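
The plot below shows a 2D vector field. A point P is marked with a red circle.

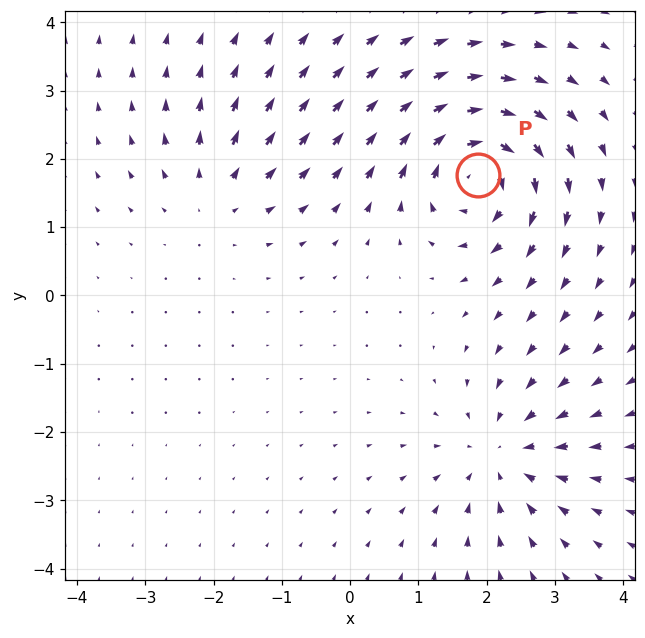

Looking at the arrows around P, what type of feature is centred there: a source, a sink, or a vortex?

vortex

At P (1.9, 1.8) the arrows circulate clockwise. Divergence ≈0, curl about -7 — near-zero divergence with nonzero curl is a vortex.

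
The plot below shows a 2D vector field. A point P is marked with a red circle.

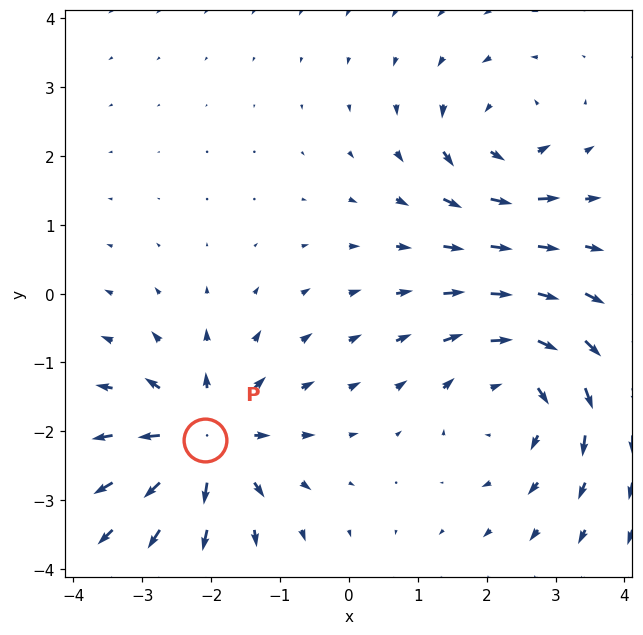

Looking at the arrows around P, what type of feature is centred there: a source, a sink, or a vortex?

At P (-2.1, -2.1) the arrows spread outward. Divergence about +5, curl ≈0 — positive divergence with near-zero curl is a source.

source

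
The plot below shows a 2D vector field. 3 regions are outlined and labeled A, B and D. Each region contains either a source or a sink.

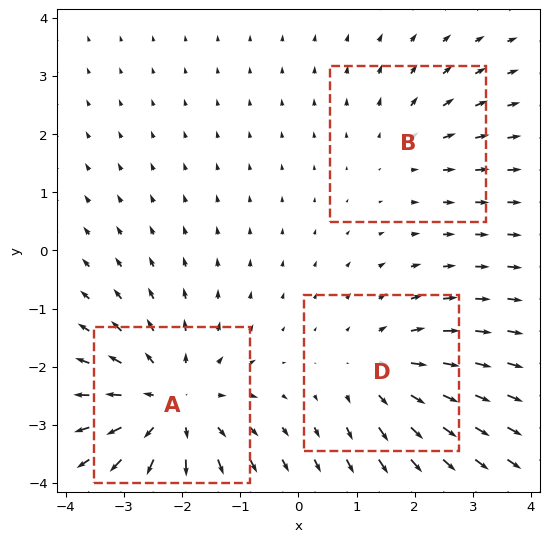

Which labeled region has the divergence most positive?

A

Divergence at each region's feature centre — A: about +4, B: about +2, D: about +3. Region A is most positive.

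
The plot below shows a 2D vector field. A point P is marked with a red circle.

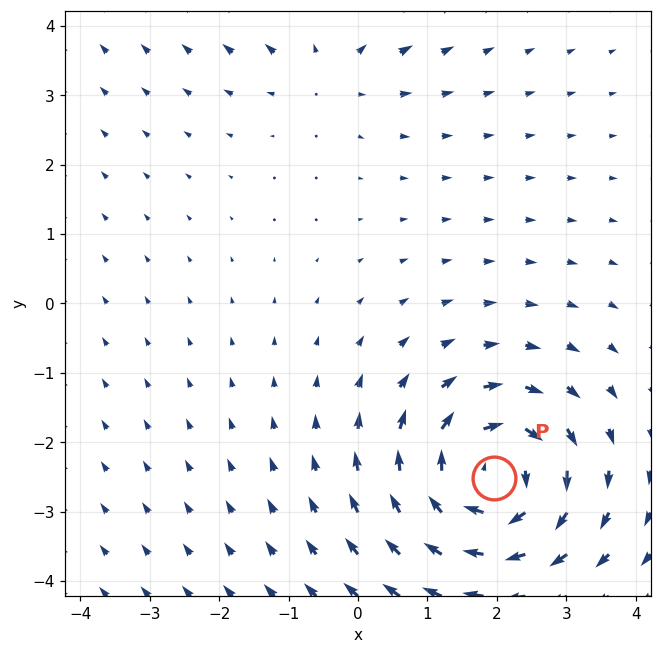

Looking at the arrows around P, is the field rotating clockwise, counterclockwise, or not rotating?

Near P at (2.0, -2.5) the arrows circulate clockwise. The curl (z-component) there is about -6; negative curl means clockwise rotation.

clockwise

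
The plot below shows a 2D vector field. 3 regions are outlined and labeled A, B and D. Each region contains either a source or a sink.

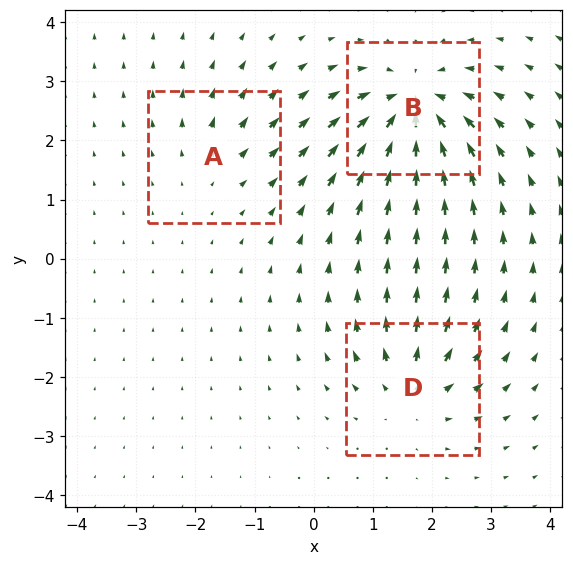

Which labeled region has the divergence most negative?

B

Divergence at each region's feature centre — A: about +2, B: about -7, D: about +4. Region B is most negative.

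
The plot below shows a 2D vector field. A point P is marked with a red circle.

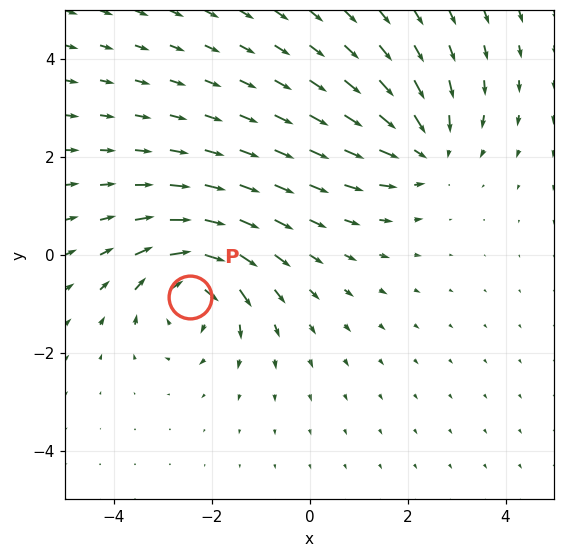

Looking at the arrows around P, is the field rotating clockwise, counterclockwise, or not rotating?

clockwise

Near P at (-2.4, -0.9) the arrows circulate clockwise. The curl (z-component) there is about -4; negative curl means clockwise rotation.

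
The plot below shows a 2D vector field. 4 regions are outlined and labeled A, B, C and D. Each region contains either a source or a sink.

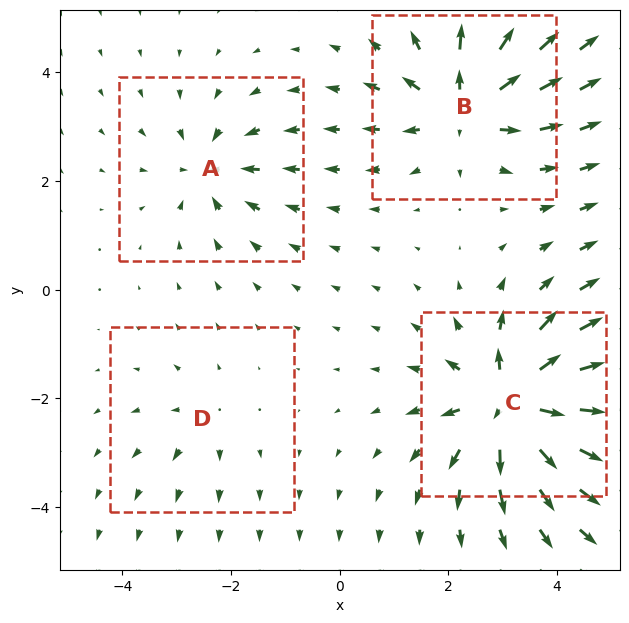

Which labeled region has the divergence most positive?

Divergence at each region's feature centre — A: about -4, B: about +6, C: about +9, D: about +3. Region C is most positive.

C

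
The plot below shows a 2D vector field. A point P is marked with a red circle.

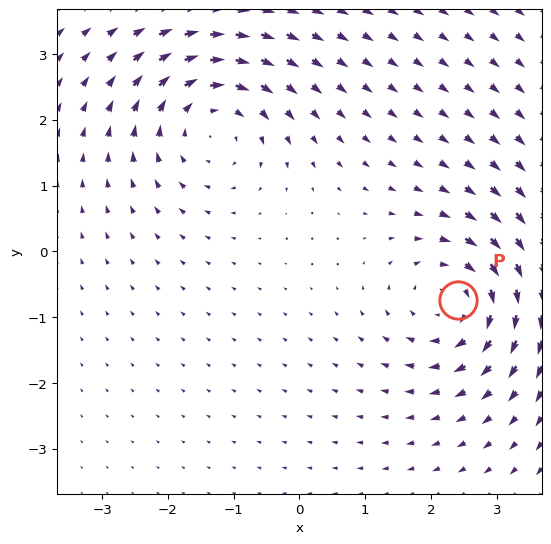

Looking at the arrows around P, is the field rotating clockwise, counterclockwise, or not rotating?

Near P at (2.4, -0.7) the arrows circulate clockwise. The curl (z-component) there is about -5; negative curl means clockwise rotation.

clockwise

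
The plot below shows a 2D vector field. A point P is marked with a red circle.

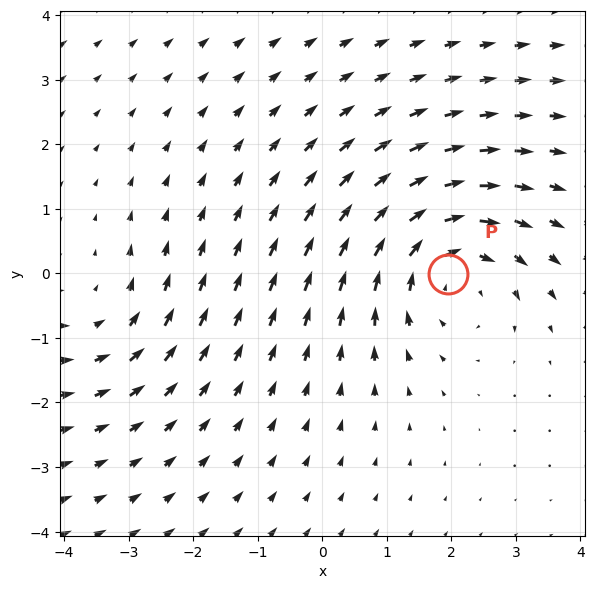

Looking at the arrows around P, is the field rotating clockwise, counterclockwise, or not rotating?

clockwise

Near P at (1.9, -0.0) the arrows circulate clockwise. The curl (z-component) there is about -4; negative curl means clockwise rotation.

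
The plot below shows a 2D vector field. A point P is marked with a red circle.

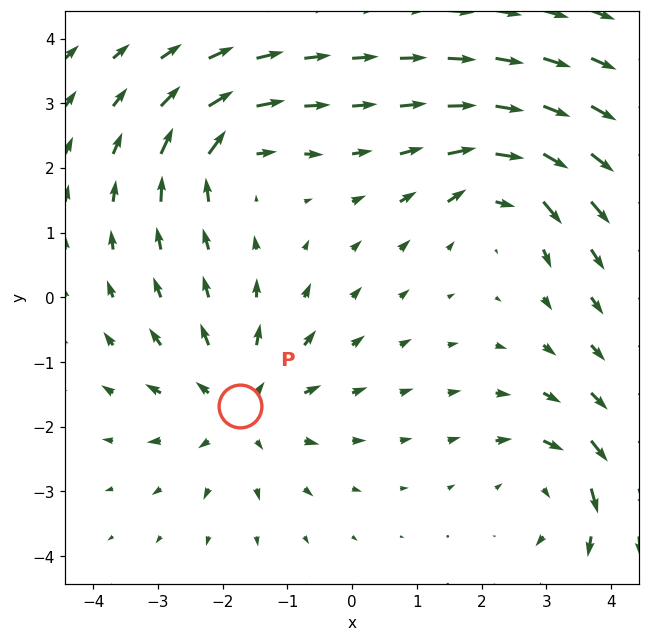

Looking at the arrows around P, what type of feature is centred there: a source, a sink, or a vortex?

At P (-1.7, -1.7) the arrows spread outward. Divergence about +4, curl ≈0 — positive divergence with near-zero curl is a source.

source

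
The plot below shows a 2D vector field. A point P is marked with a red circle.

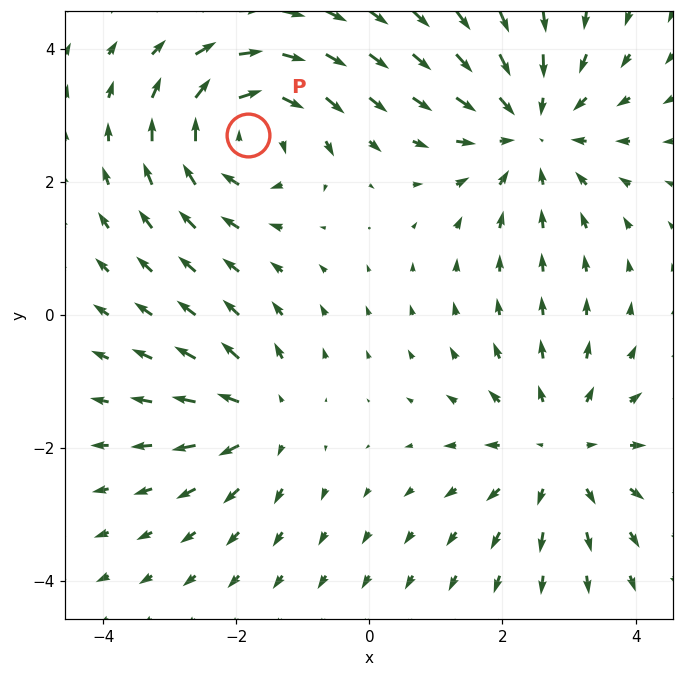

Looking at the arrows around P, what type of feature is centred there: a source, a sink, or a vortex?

At P (-1.8, 2.7) the arrows circulate clockwise. Divergence ≈0, curl about -5 — near-zero divergence with nonzero curl is a vortex.

vortex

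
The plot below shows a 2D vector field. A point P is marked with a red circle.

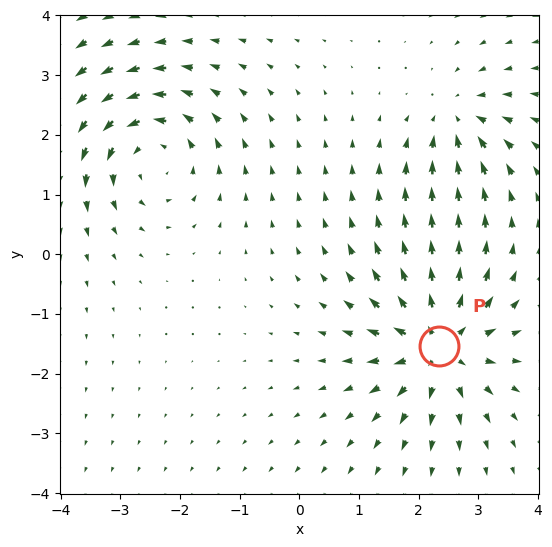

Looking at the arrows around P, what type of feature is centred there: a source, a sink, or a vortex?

At P (2.3, -1.5) the arrows spread outward. Divergence about +6, curl ≈0 — positive divergence with near-zero curl is a source.

source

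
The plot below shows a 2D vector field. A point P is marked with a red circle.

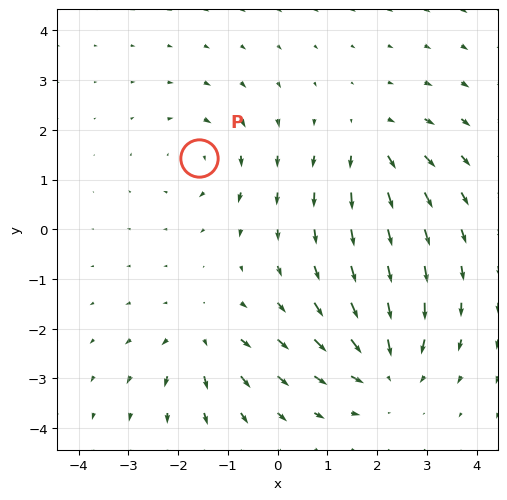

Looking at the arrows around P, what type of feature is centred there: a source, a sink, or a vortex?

vortex

At P (-1.6, 1.4) the arrows circulate clockwise. Divergence ≈0, curl about -4 — near-zero divergence with nonzero curl is a vortex.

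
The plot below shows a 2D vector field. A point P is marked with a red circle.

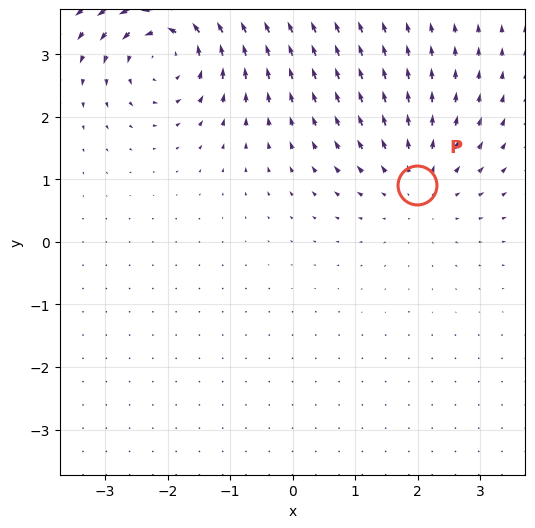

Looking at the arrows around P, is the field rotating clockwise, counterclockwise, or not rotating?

not rotating

Near P at (2.0, 0.9) the arrows show no circulation. The curl there is ≈0.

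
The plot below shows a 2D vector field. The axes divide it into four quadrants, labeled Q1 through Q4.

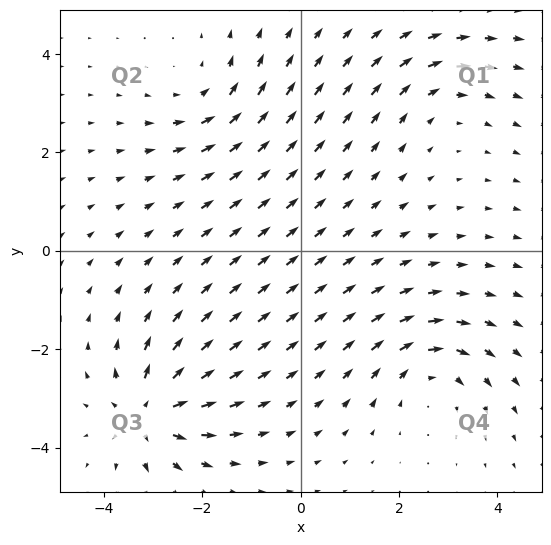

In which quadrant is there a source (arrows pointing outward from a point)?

The source sits at approximately (-3.1, -3.3), which lies in quadrant Q3. The divergence there is about +6, positive as expected for a source.

Q3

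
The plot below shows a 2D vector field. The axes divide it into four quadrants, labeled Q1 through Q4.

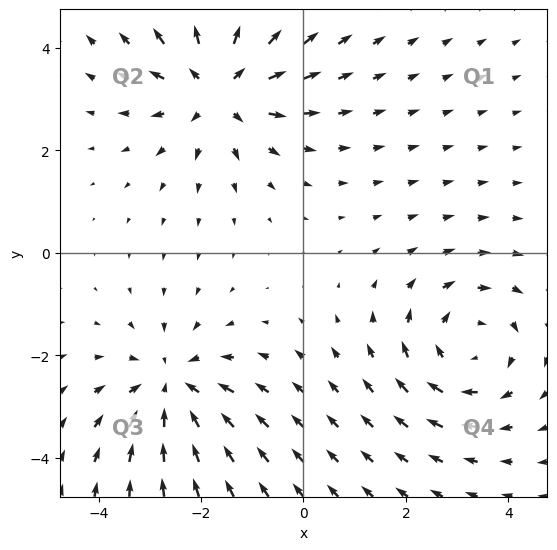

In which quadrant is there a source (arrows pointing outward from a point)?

The source sits at approximately (-1.6, 3.2), which lies in quadrant Q2. The divergence there is about +5, positive as expected for a source.

Q2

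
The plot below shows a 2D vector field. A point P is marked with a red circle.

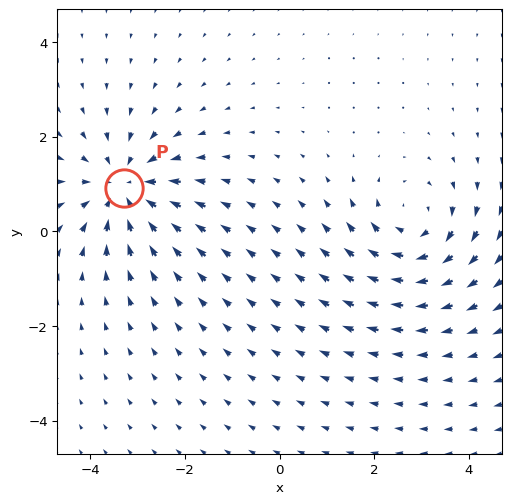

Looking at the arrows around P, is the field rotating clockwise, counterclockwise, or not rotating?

Near P at (-3.3, 0.9) the arrows show no circulation. The curl there is ≈0.

not rotating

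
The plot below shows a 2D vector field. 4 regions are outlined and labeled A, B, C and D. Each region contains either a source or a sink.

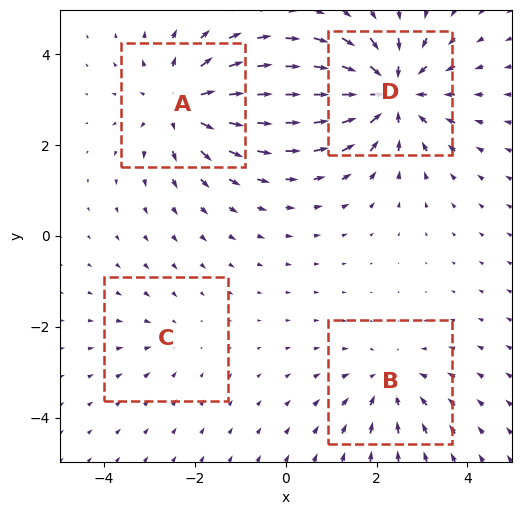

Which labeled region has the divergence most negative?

Divergence at each region's feature centre — A: about +5, B: about -3, C: about -2, D: about -6. Region D is most negative.

D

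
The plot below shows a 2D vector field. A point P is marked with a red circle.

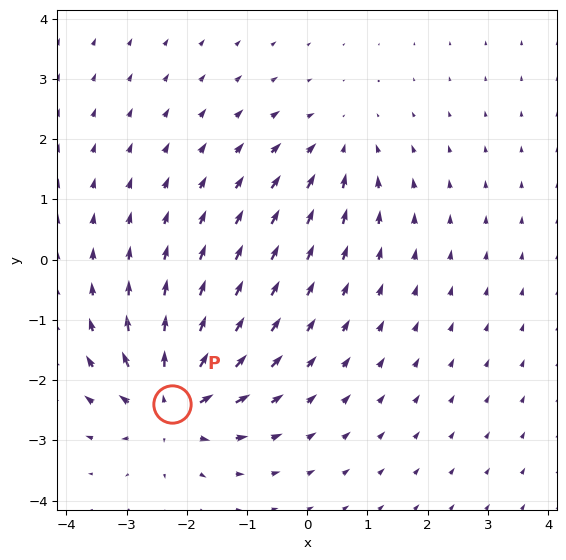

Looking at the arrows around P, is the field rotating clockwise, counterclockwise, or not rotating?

Near P at (-2.2, -2.4) the arrows show no circulation. The curl there is ≈0.

not rotating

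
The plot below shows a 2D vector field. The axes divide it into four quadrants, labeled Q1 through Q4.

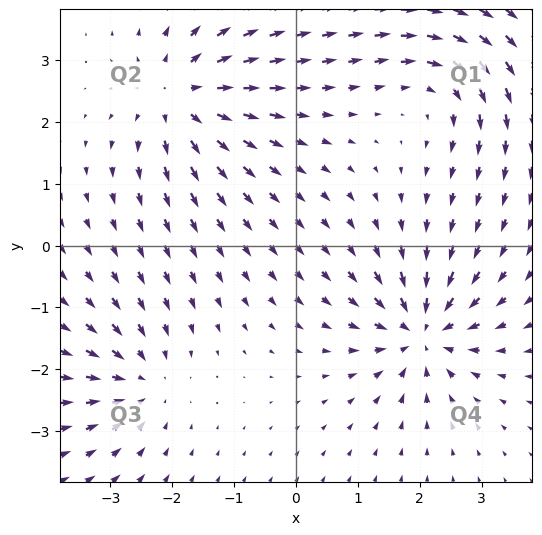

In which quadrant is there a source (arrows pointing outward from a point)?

Q2

The source sits at approximately (-1.9, 2.4), which lies in quadrant Q2. The divergence there is about +5, positive as expected for a source.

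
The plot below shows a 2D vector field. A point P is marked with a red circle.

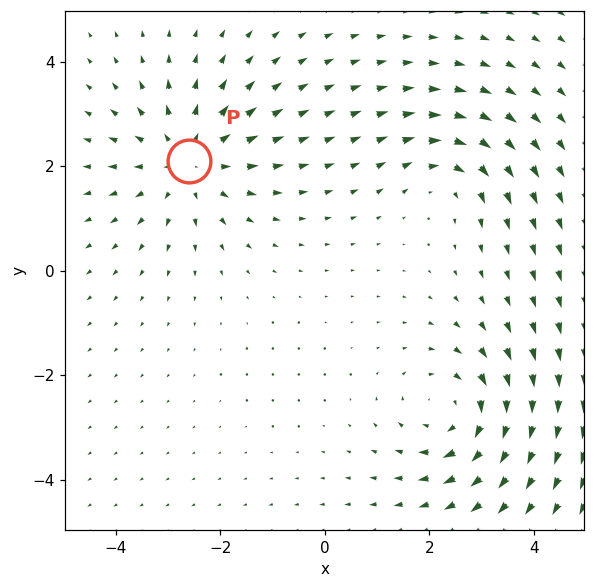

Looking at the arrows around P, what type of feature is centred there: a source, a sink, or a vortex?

At P (-2.6, 2.1) the arrows spread outward. Divergence about +4, curl ≈0 — positive divergence with near-zero curl is a source.

source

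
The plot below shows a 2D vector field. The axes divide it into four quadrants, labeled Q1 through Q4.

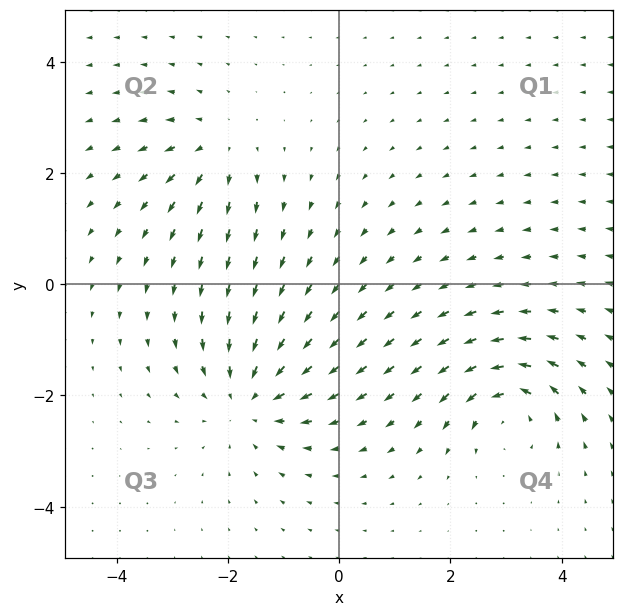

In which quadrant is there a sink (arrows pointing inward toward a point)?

The sink sits at approximately (-1.6, -2.0), which lies in quadrant Q3. The divergence there is about -4, negative as expected for a sink.

Q3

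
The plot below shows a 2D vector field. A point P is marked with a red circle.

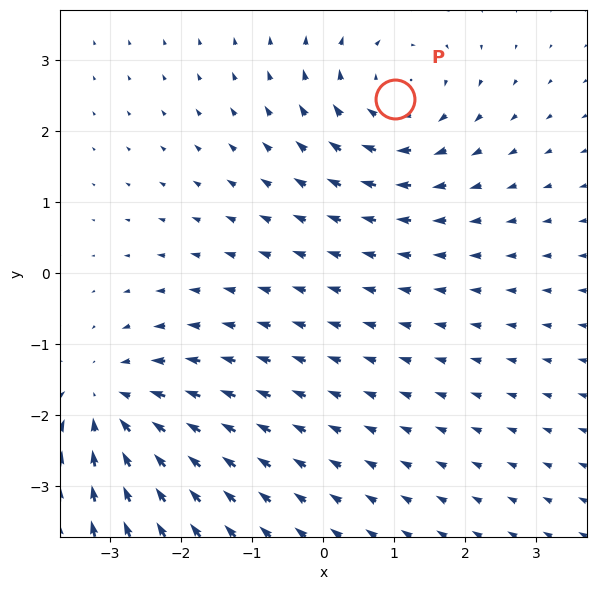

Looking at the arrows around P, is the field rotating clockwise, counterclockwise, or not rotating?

Near P at (1.0, 2.4) the arrows circulate clockwise. The curl (z-component) there is about -3; negative curl means clockwise rotation.

clockwise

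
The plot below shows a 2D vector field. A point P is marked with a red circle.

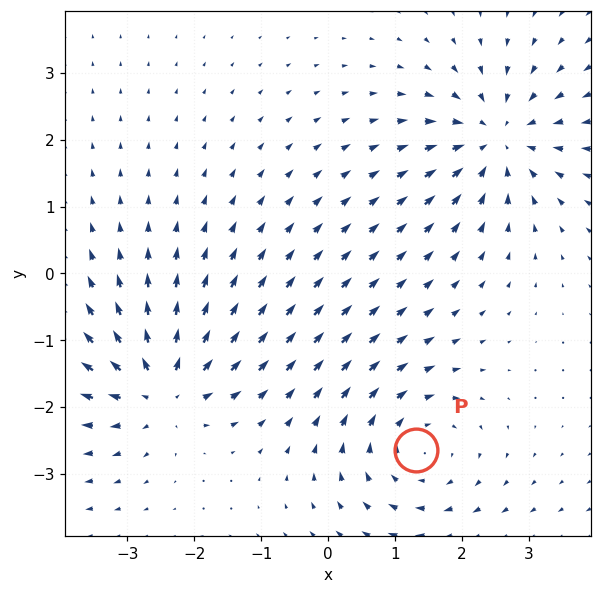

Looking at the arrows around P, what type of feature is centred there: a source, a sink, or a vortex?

vortex

At P (1.3, -2.6) the arrows circulate clockwise. Divergence ≈0, curl about -4 — near-zero divergence with nonzero curl is a vortex.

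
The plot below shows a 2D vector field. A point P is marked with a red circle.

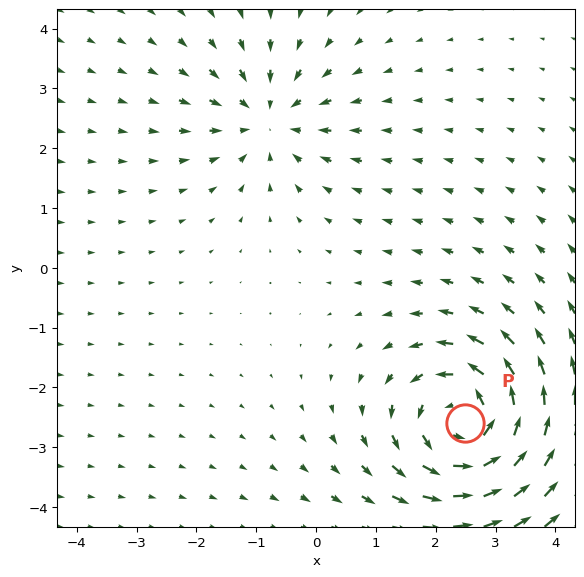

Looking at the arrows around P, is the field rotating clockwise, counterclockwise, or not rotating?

Near P at (2.5, -2.6) the arrows circulate counterclockwise. The curl (z-component) there is about +5; positive curl means counterclockwise rotation.

counterclockwise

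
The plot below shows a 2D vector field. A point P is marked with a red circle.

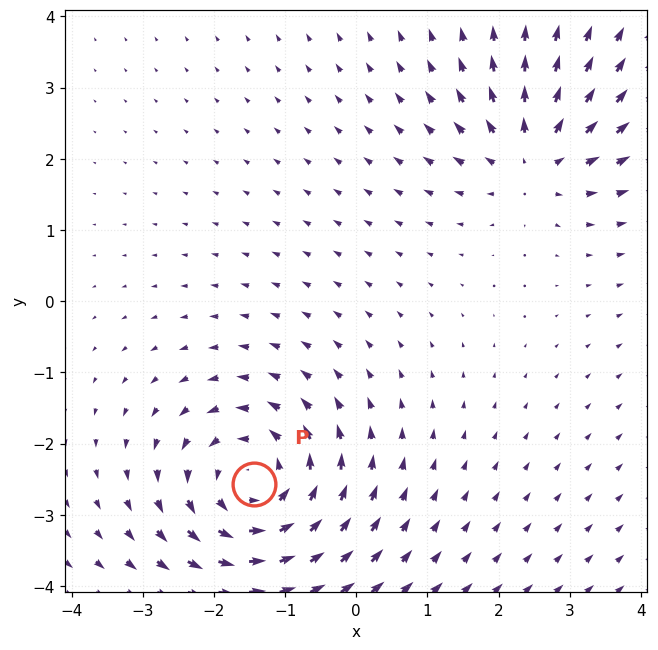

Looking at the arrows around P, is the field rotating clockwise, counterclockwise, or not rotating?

Near P at (-1.4, -2.6) the arrows circulate counterclockwise. The curl (z-component) there is about +5; positive curl means counterclockwise rotation.

counterclockwise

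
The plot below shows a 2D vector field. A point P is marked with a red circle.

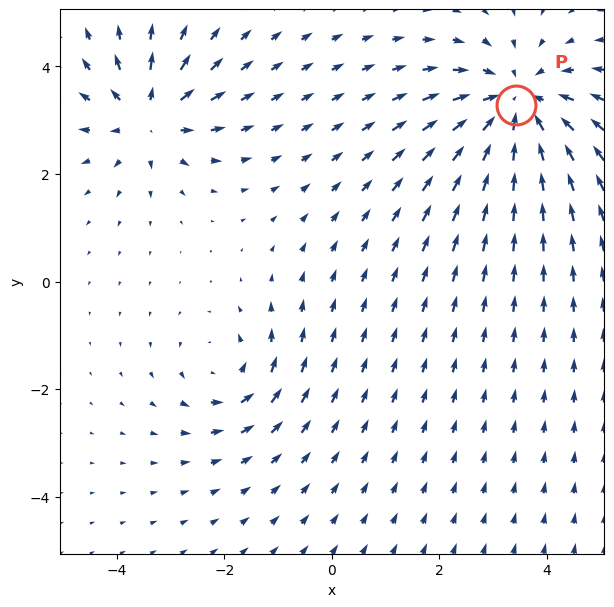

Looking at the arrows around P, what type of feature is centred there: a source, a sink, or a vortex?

At P (3.4, 3.3) the arrows converge inward. Divergence about -4, curl ≈0 — negative divergence with near-zero curl is a sink.

sink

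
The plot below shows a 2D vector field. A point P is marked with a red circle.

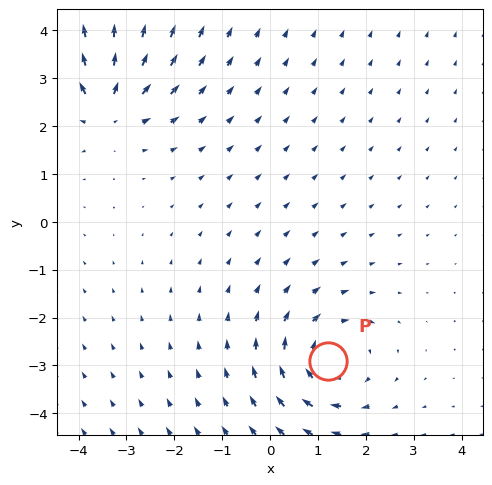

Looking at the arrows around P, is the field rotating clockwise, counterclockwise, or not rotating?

Near P at (1.2, -2.9) the arrows circulate clockwise. The curl (z-component) there is about -3; negative curl means clockwise rotation.

clockwise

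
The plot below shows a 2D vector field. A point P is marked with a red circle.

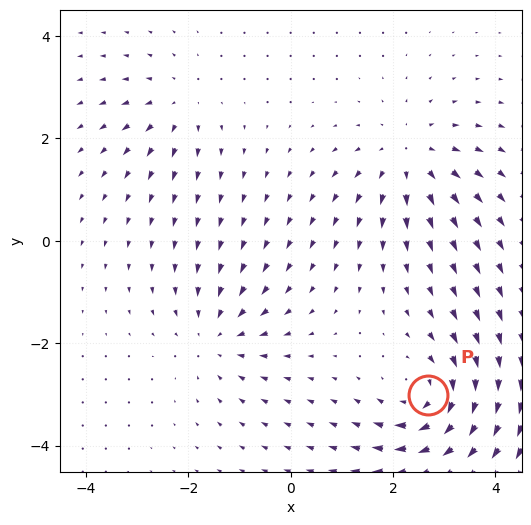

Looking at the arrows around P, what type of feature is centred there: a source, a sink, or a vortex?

vortex

At P (2.7, -3.0) the arrows circulate clockwise. Divergence ≈0, curl about -5 — near-zero divergence with nonzero curl is a vortex.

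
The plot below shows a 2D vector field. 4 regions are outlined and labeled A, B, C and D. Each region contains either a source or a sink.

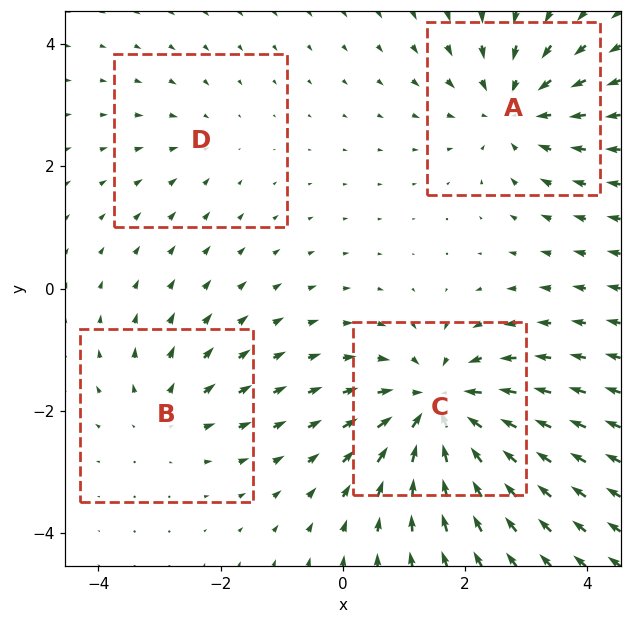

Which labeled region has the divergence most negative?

C

Divergence at each region's feature centre — A: about -5, B: about +3, C: about -6, D: about -2. Region C is most negative.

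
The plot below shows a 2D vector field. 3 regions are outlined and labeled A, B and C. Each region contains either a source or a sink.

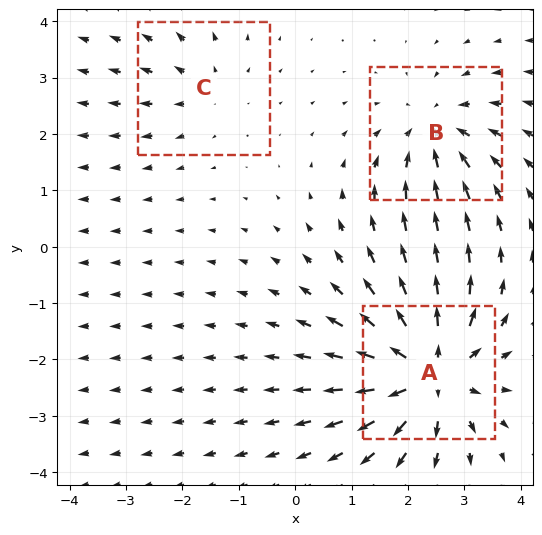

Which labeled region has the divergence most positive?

A

Divergence at each region's feature centre — A: about +6, B: about -3, C: about +2. Region A is most positive.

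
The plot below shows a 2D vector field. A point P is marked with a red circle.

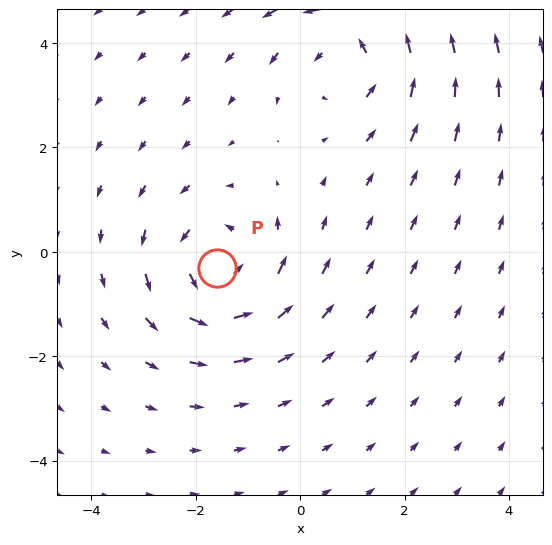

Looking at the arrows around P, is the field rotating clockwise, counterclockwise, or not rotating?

Near P at (-1.6, -0.3) the arrows circulate counterclockwise. The curl (z-component) there is about +4; positive curl means counterclockwise rotation.

counterclockwise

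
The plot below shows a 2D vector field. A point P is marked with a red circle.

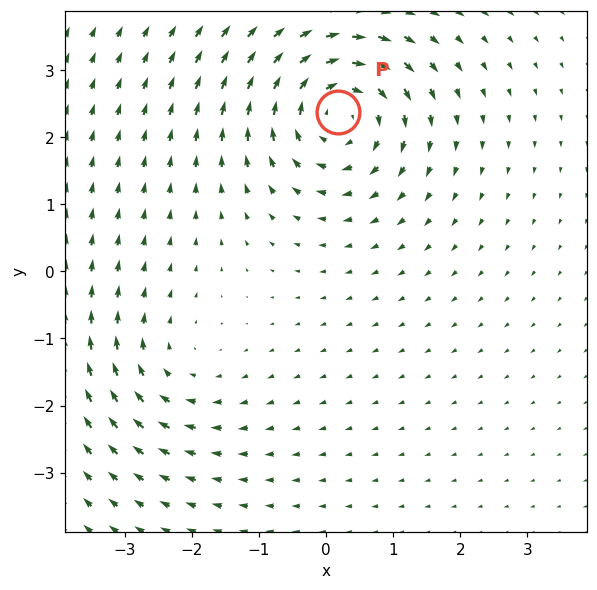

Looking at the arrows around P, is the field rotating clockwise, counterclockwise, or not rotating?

clockwise

Near P at (0.2, 2.4) the arrows circulate clockwise. The curl (z-component) there is about -5; negative curl means clockwise rotation.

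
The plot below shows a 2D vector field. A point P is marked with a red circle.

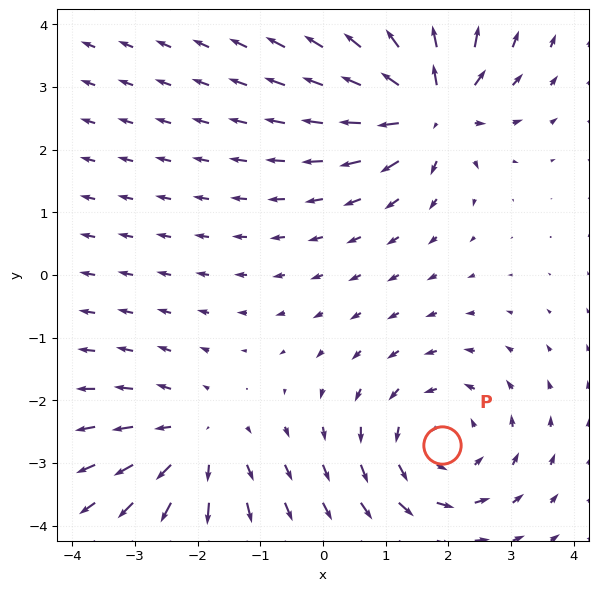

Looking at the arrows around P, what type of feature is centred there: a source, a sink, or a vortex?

At P (1.9, -2.7) the arrows circulate counterclockwise. Divergence ≈0, curl about +4 — near-zero divergence with nonzero curl is a vortex.

vortex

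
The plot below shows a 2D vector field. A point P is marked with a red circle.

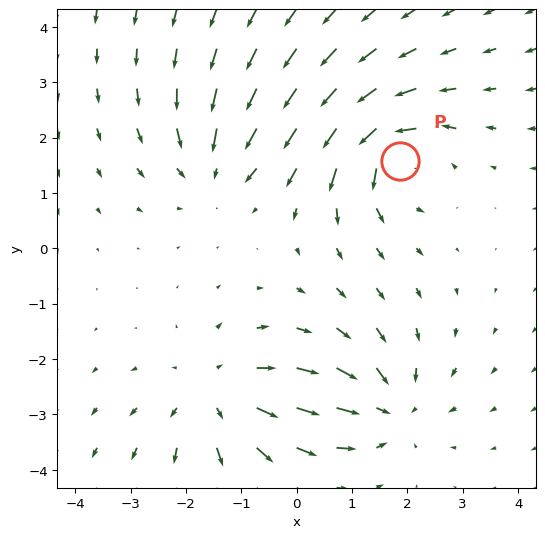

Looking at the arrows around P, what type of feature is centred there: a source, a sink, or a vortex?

At P (1.9, 1.6) the arrows circulate counterclockwise. Divergence ≈0, curl about +5 — near-zero divergence with nonzero curl is a vortex.

vortex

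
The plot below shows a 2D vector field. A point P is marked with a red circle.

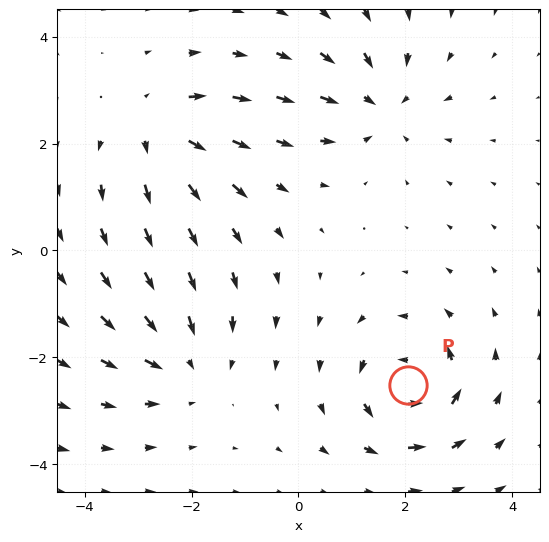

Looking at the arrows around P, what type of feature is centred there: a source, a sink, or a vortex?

vortex

At P (2.0, -2.5) the arrows circulate counterclockwise. Divergence ≈0, curl about +7 — near-zero divergence with nonzero curl is a vortex.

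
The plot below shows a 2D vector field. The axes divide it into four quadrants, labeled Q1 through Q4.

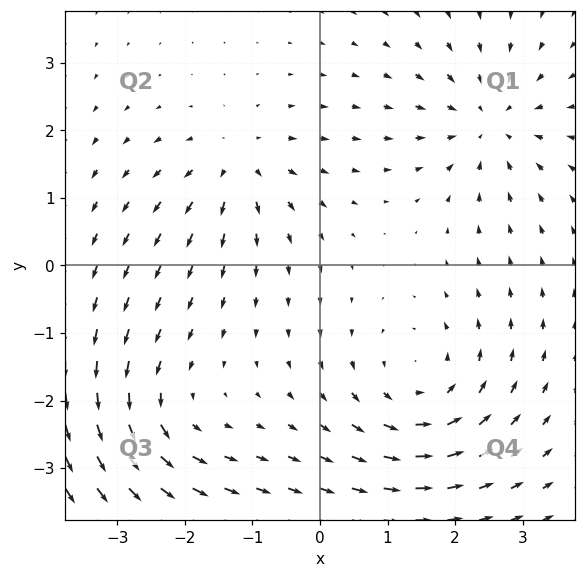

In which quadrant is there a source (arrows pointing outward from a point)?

The source sits at approximately (-1.2, 1.5), which lies in quadrant Q2. The divergence there is about +4, positive as expected for a source.

Q2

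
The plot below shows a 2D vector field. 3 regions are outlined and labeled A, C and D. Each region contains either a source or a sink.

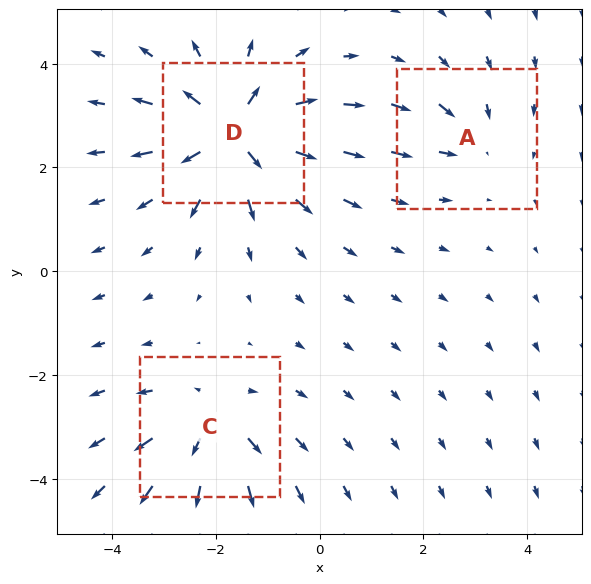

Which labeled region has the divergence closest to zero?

A

Divergence at each region's feature centre — A: about -2, C: about +4, D: about +6. Region A is closest to zero.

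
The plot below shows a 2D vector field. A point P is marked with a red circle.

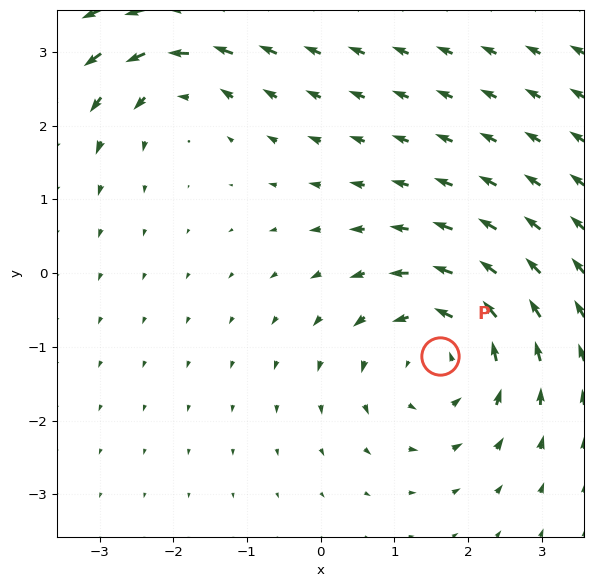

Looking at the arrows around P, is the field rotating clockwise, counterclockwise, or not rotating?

Near P at (1.6, -1.1) the arrows circulate counterclockwise. The curl (z-component) there is about +4; positive curl means counterclockwise rotation.

counterclockwise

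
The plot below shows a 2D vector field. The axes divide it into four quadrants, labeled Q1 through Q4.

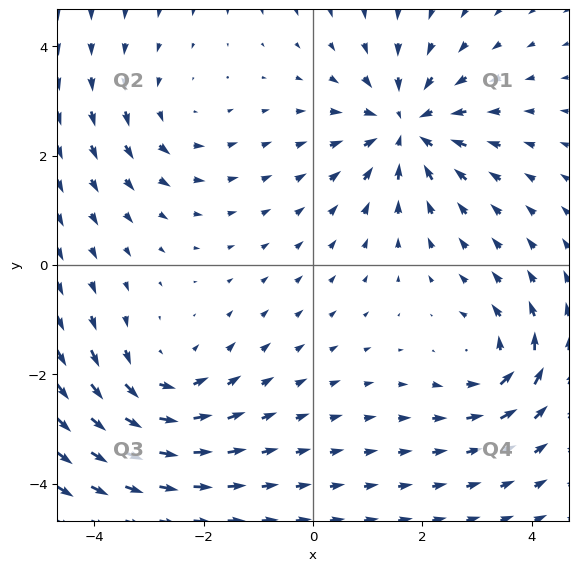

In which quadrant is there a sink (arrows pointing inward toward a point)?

The sink sits at approximately (1.7, 2.5), which lies in quadrant Q1. The divergence there is about -5, negative as expected for a sink.

Q1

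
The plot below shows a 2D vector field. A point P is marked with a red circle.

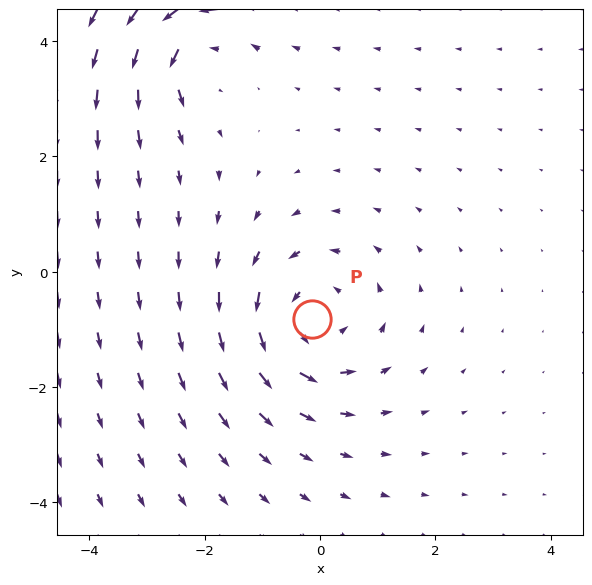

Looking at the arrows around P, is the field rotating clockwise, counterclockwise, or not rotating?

Near P at (-0.1, -0.8) the arrows circulate counterclockwise. The curl (z-component) there is about +4; positive curl means counterclockwise rotation.

counterclockwise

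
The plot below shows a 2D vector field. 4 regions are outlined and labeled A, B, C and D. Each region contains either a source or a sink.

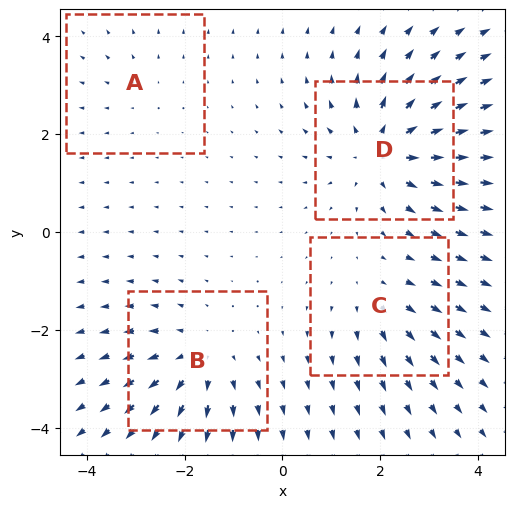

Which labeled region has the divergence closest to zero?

Divergence at each region's feature centre — A: about +2, B: about +5, C: about +3, D: about +6. Region A is closest to zero.

A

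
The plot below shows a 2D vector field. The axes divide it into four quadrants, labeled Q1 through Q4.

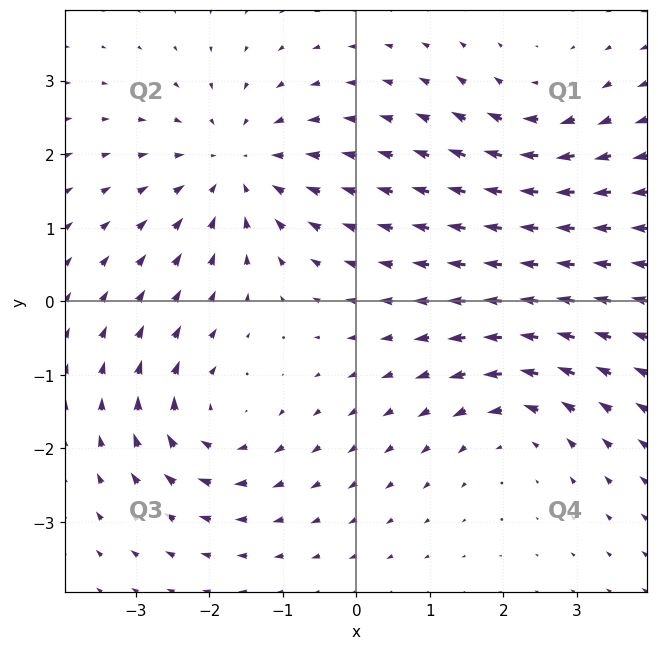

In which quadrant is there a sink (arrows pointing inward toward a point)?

Q2

The sink sits at approximately (-1.6, 1.8), which lies in quadrant Q2. The divergence there is about -4, negative as expected for a sink.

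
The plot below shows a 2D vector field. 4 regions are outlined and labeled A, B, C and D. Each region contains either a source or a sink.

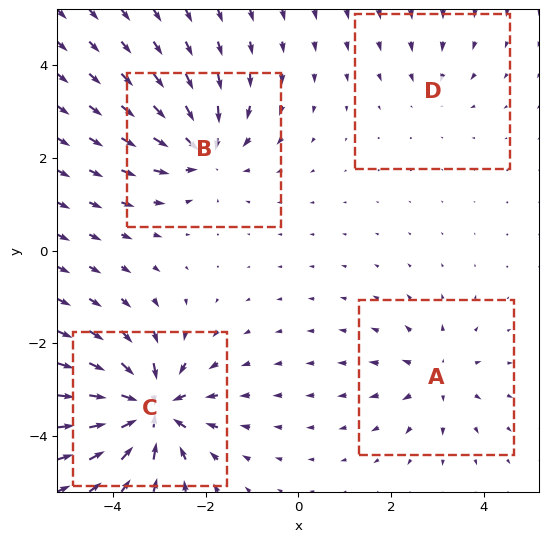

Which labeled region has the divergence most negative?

Divergence at each region's feature centre — A: about +4, B: about -6, C: about -8, D: about -2. Region C is most negative.

C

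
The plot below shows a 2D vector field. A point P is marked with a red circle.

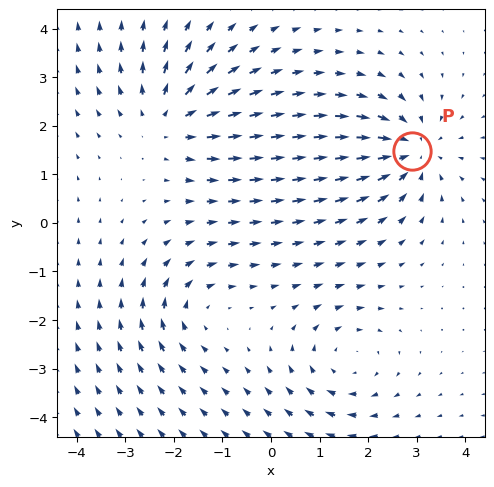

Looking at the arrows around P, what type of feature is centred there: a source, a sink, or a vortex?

sink

At P (2.9, 1.5) the arrows converge inward. Divergence about -5, curl ≈0 — negative divergence with near-zero curl is a sink.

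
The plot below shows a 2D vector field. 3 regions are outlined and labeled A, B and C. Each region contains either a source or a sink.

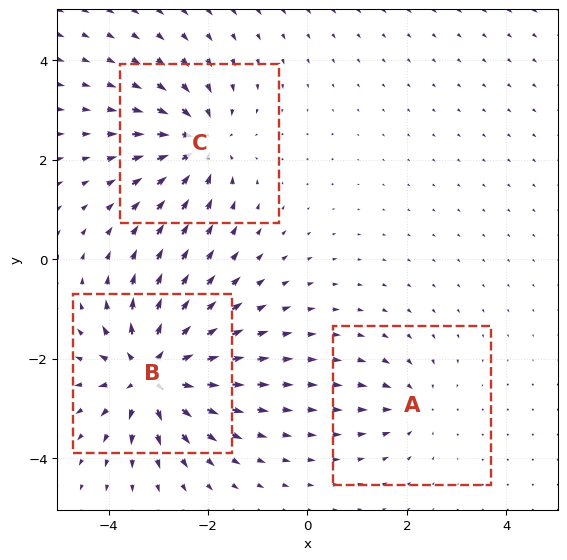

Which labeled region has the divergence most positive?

Divergence at each region's feature centre — A: about -2, B: about +6, C: about -4. Region B is most positive.

B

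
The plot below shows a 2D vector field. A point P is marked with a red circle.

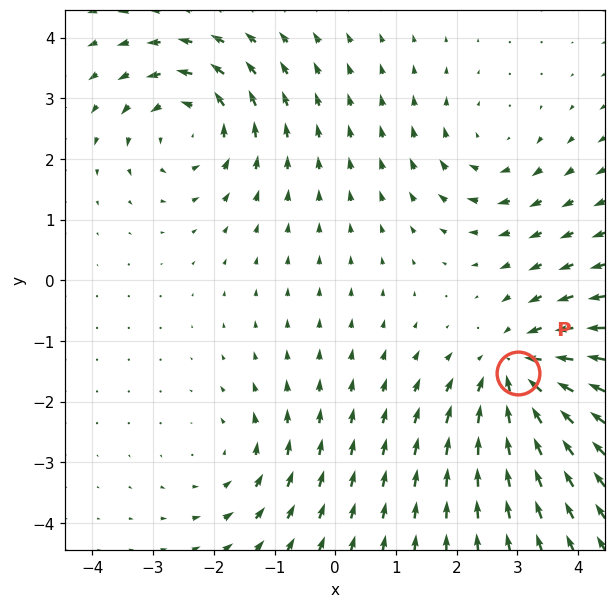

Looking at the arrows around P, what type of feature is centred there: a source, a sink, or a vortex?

sink

At P (3.0, -1.5) the arrows converge inward. Divergence about -5, curl ≈0 — negative divergence with near-zero curl is a sink.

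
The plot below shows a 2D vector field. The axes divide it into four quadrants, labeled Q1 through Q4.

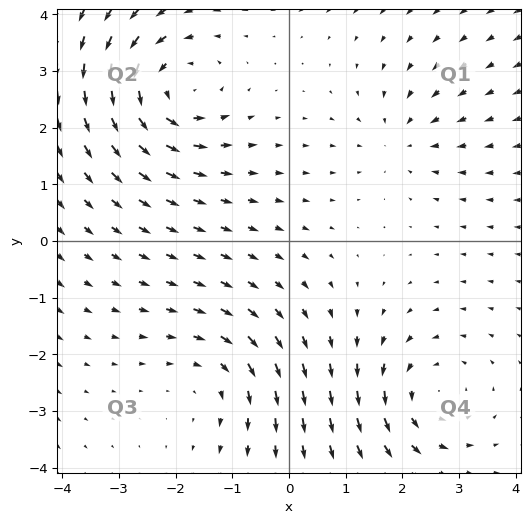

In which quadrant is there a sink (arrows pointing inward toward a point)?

The sink sits at approximately (2.0, 1.8), which lies in quadrant Q1. The divergence there is about -3, negative as expected for a sink.

Q1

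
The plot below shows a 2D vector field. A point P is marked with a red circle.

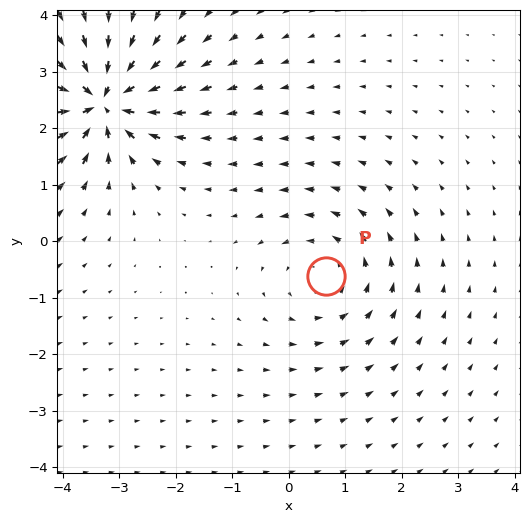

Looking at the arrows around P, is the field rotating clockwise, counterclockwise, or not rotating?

Near P at (0.7, -0.6) the arrows circulate counterclockwise. The curl (z-component) there is about +3; positive curl means counterclockwise rotation.

counterclockwise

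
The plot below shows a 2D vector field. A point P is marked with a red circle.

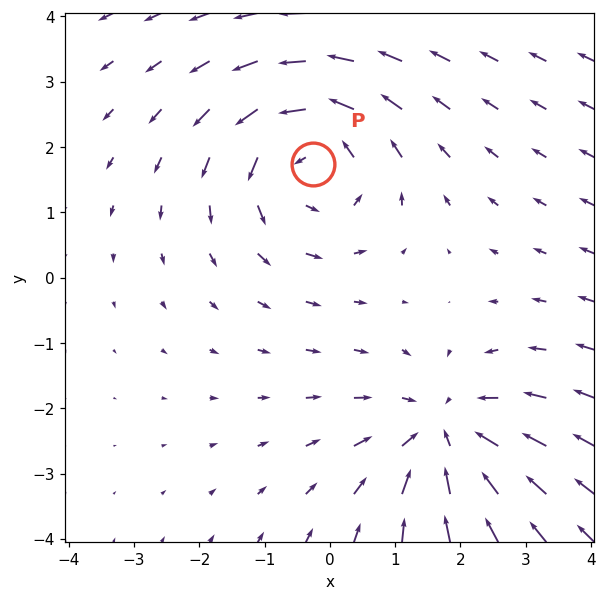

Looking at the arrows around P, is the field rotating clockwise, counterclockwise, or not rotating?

counterclockwise

Near P at (-0.3, 1.7) the arrows circulate counterclockwise. The curl (z-component) there is about +3; positive curl means counterclockwise rotation.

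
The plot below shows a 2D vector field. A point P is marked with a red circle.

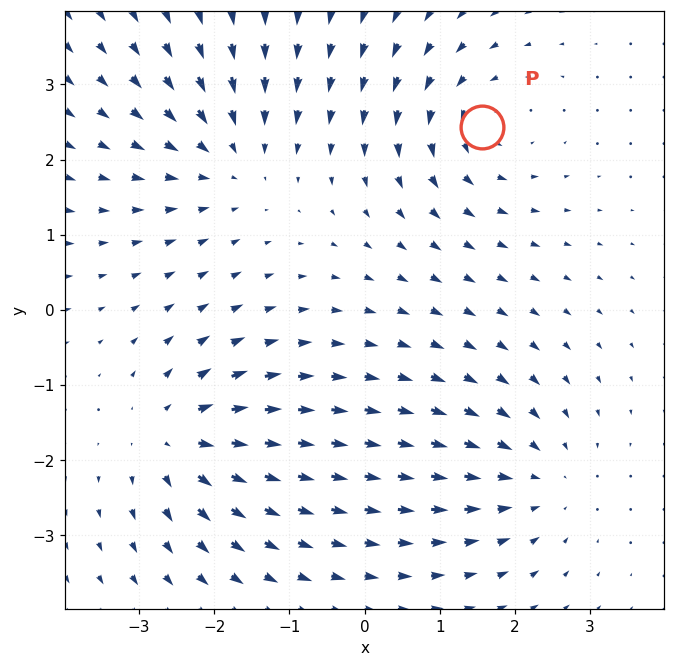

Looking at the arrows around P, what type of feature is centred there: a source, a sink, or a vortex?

At P (1.6, 2.4) the arrows circulate counterclockwise. Divergence ≈0, curl about +4 — near-zero divergence with nonzero curl is a vortex.

vortex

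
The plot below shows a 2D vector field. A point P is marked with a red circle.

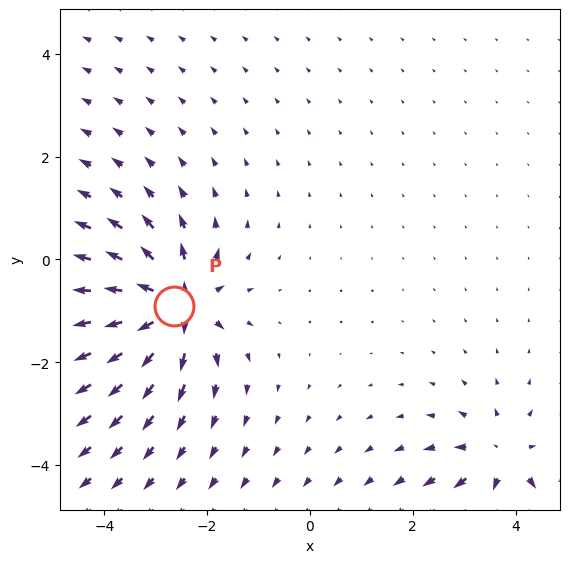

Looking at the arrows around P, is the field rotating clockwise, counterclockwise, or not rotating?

Near P at (-2.7, -0.9) the arrows show no circulation. The curl there is ≈0.

not rotating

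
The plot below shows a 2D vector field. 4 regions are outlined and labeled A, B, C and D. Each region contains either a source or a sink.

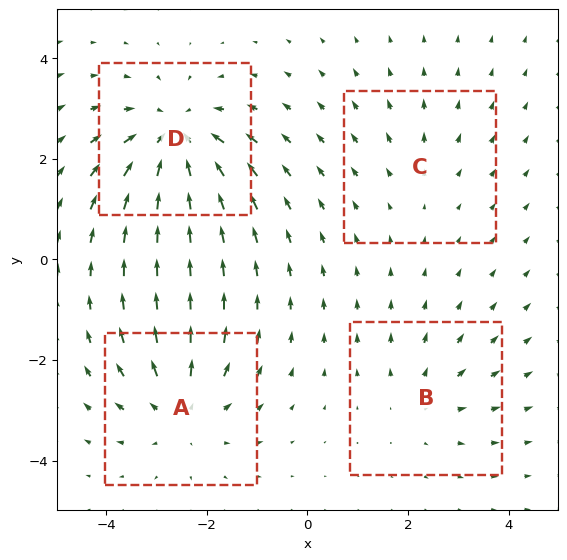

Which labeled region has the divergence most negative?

D

Divergence at each region's feature centre — A: about +5, B: about +3, C: about +2, D: about -6. Region D is most negative.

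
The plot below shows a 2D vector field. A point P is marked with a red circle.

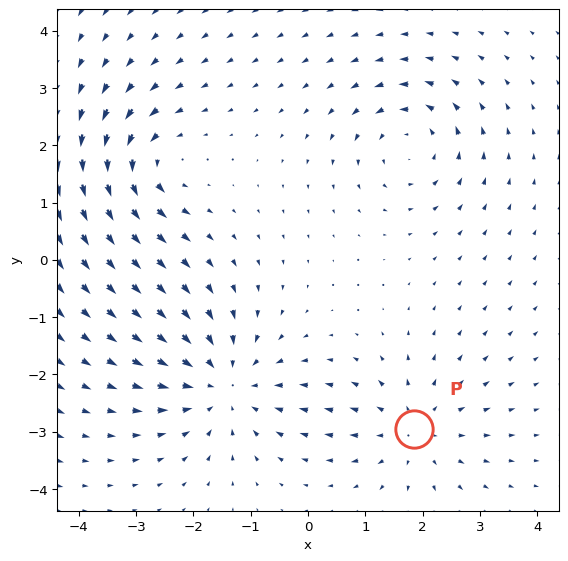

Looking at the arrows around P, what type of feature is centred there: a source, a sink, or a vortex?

At P (1.9, -3.0) the arrows spread outward. Divergence about +3, curl ≈0 — positive divergence with near-zero curl is a source.

source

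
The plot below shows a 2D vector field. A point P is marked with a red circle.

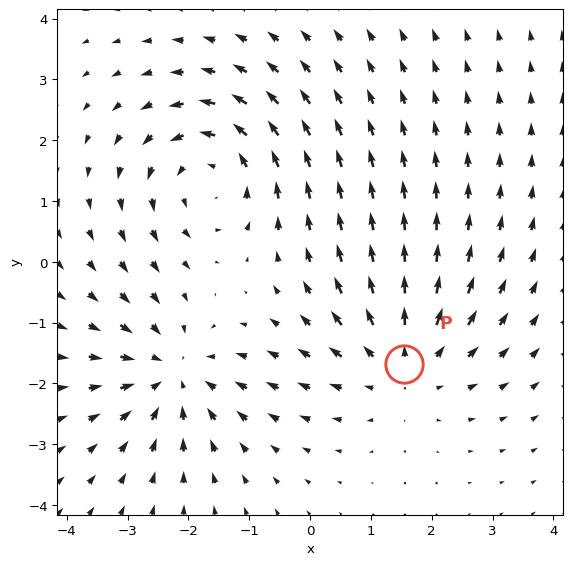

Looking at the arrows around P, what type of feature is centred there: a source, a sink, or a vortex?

source

At P (1.5, -1.7) the arrows spread outward. Divergence about +3, curl ≈0 — positive divergence with near-zero curl is a source.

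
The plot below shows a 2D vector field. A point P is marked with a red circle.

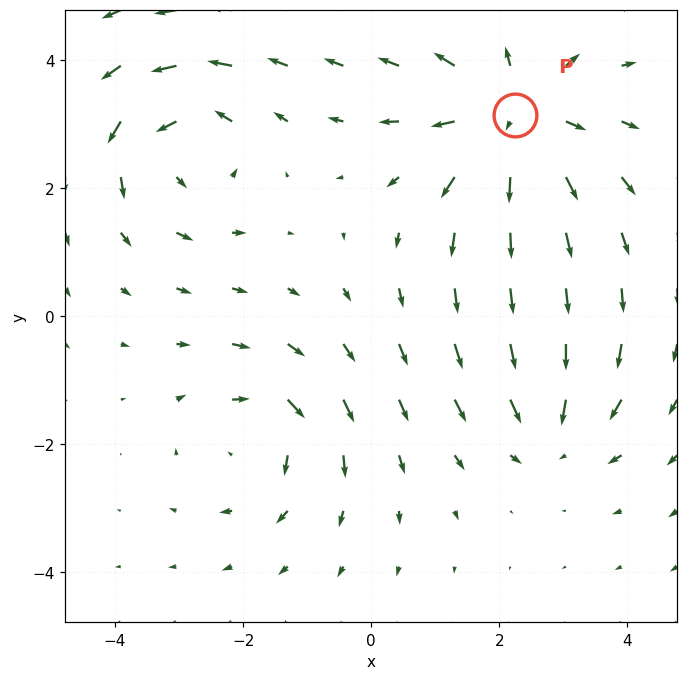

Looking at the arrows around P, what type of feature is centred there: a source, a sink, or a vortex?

At P (2.3, 3.1) the arrows spread outward. Divergence about +4, curl ≈0 — positive divergence with near-zero curl is a source.

source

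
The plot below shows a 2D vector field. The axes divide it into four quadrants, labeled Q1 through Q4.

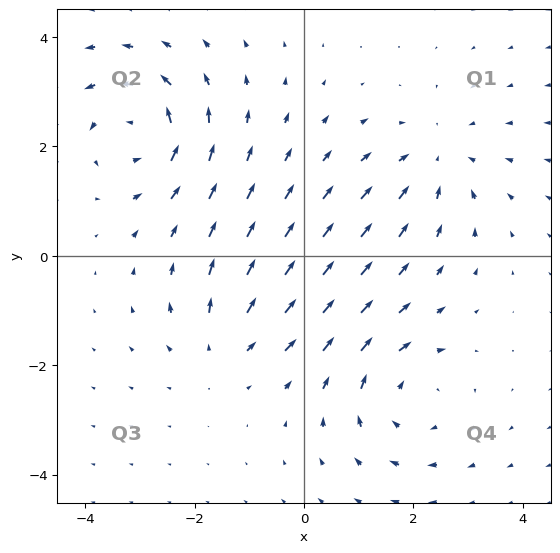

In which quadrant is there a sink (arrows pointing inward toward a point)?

The sink sits at approximately (2.4, 1.8), which lies in quadrant Q1. The divergence there is about -4, negative as expected for a sink.

Q1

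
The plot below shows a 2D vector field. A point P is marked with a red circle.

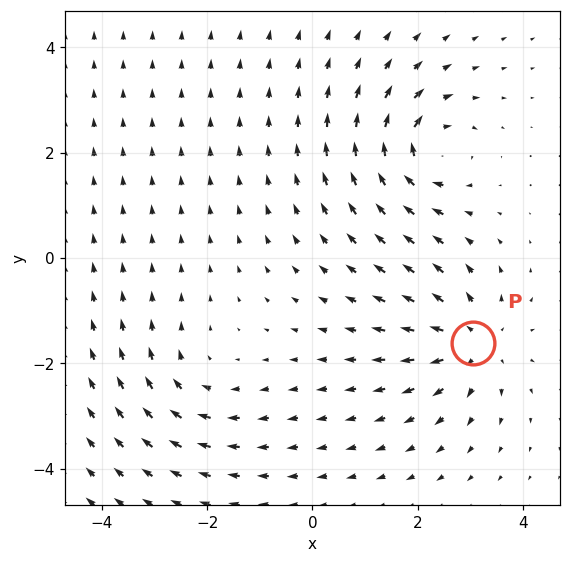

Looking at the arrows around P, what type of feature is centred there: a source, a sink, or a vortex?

At P (3.0, -1.6) the arrows spread outward. Divergence about +4, curl ≈0 — positive divergence with near-zero curl is a source.

source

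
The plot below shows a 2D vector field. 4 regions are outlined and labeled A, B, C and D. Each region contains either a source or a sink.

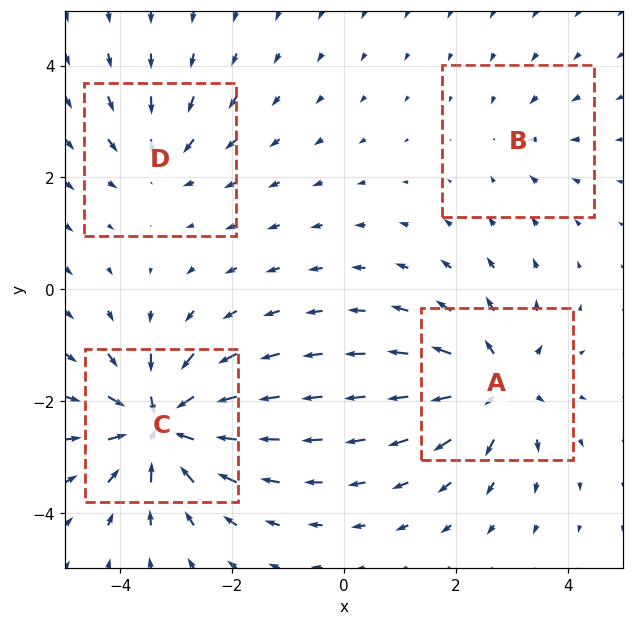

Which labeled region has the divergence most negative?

C

Divergence at each region's feature centre — A: about +6, B: about -2, C: about -8, D: about -4. Region C is most negative.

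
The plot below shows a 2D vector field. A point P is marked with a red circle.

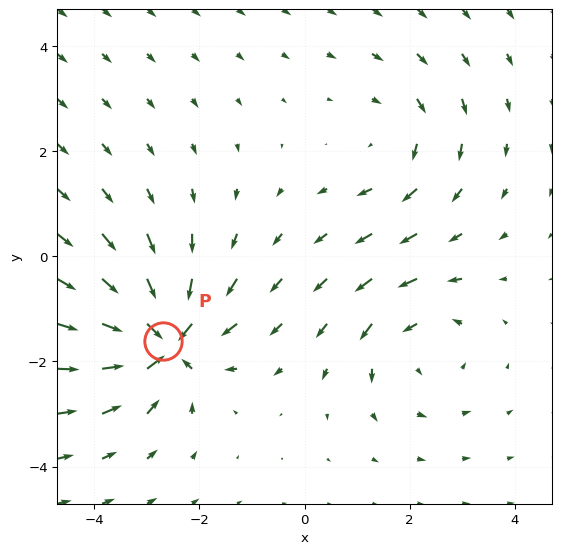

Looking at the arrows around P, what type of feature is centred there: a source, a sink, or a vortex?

sink

At P (-2.7, -1.6) the arrows converge inward. Divergence about -7, curl ≈0 — negative divergence with near-zero curl is a sink.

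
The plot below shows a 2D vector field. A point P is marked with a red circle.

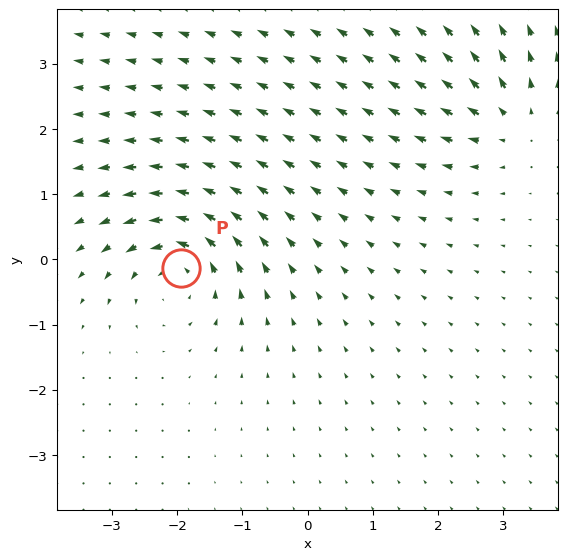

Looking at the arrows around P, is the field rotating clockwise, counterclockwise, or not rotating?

Near P at (-1.9, -0.1) the arrows circulate counterclockwise. The curl (z-component) there is about +5; positive curl means counterclockwise rotation.

counterclockwise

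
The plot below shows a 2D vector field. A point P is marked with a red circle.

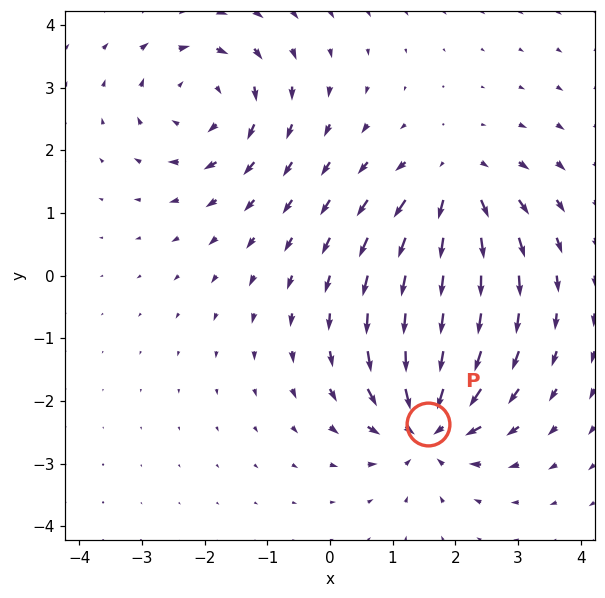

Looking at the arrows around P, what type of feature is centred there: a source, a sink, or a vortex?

sink

At P (1.6, -2.4) the arrows converge inward. Divergence about -7, curl ≈0 — negative divergence with near-zero curl is a sink.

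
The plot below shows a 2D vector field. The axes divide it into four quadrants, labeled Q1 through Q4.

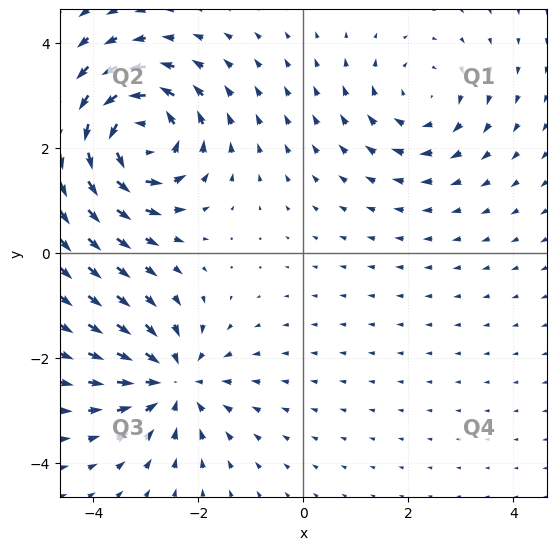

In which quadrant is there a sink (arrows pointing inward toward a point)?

The sink sits at approximately (-2.5, -2.4), which lies in quadrant Q3. The divergence there is about -4, negative as expected for a sink.

Q3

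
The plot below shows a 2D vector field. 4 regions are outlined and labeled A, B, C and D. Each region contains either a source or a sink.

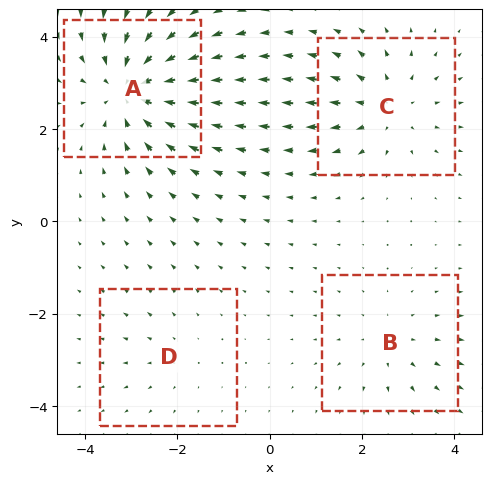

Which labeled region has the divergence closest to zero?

D

Divergence at each region's feature centre — A: about -6, B: about +3, C: about +4, D: about +2. Region D is closest to zero.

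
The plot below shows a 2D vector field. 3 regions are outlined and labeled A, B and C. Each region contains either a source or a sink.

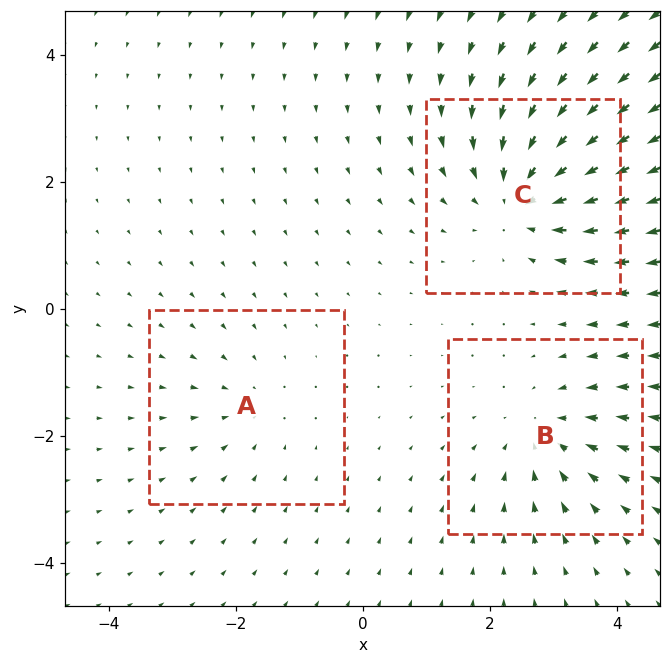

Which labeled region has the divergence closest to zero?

Divergence at each region's feature centre — A: about -2, B: about -3, C: about -4. Region A is closest to zero.

A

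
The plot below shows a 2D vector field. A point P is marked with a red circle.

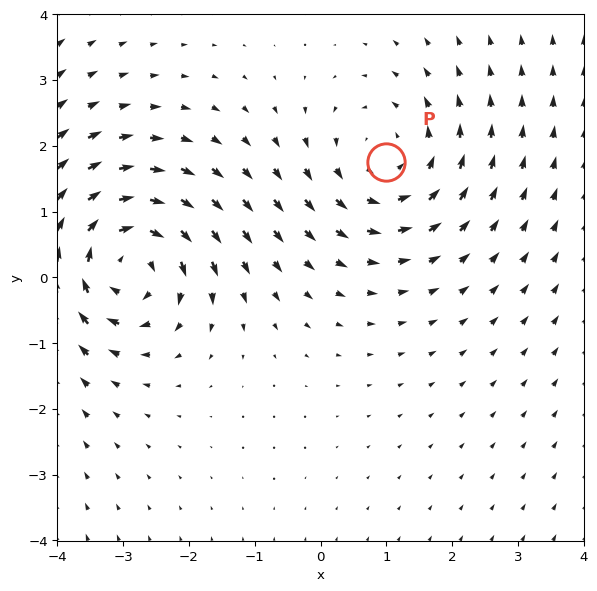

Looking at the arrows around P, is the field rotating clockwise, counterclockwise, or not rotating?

Near P at (1.0, 1.8) the arrows circulate counterclockwise. The curl (z-component) there is about +3; positive curl means counterclockwise rotation.

counterclockwise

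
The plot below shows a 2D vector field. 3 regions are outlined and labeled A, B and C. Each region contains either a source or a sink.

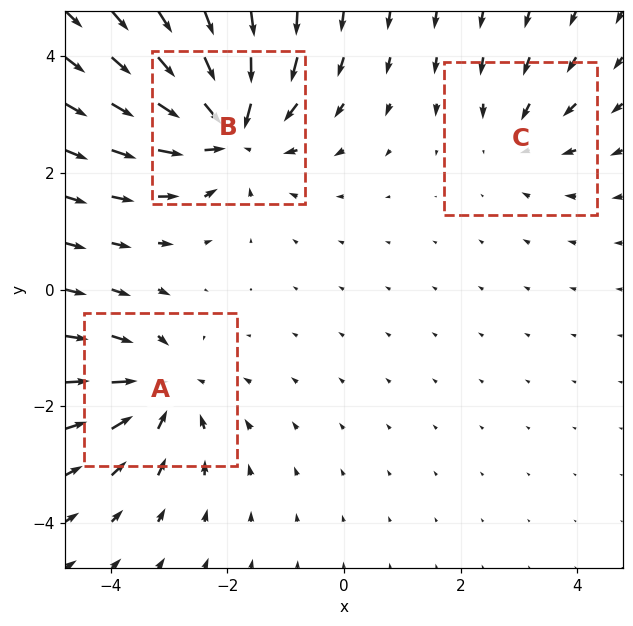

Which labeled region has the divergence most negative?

Divergence at each region's feature centre — A: about -3, B: about -5, C: about -2. Region B is most negative.

B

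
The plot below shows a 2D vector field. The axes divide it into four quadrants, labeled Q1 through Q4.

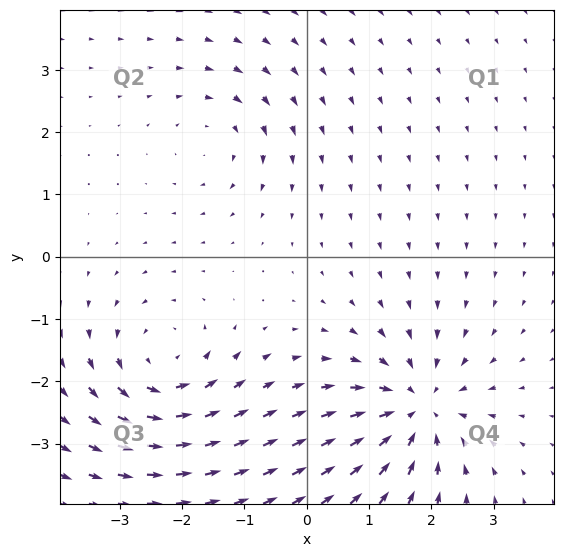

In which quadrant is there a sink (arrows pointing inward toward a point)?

The sink sits at approximately (1.8, -2.4), which lies in quadrant Q4. The divergence there is about -6, negative as expected for a sink.

Q4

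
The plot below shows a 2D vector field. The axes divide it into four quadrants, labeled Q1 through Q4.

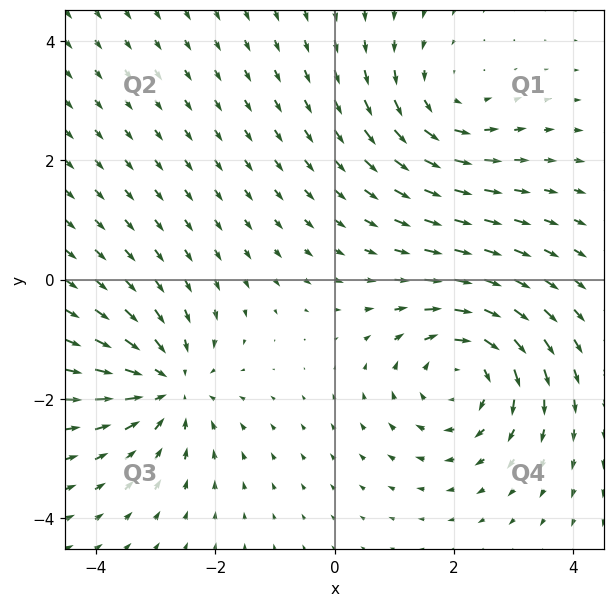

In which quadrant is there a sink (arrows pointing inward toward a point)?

Q3

The sink sits at approximately (-2.8, -1.8), which lies in quadrant Q3. The divergence there is about -4, negative as expected for a sink.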